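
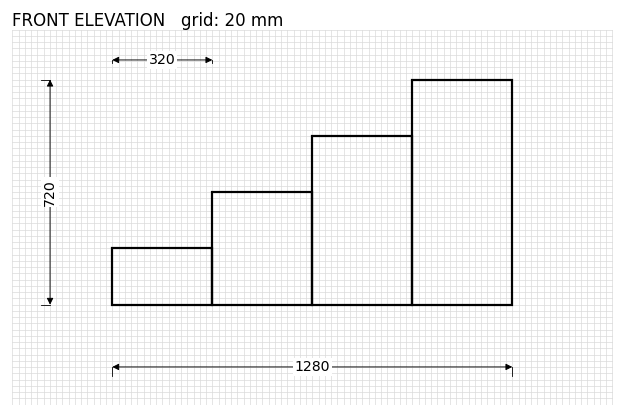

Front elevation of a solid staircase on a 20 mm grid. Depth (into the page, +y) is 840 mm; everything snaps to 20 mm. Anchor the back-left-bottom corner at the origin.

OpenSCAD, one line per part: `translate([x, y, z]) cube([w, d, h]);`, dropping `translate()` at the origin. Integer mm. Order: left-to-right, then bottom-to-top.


cube([320, 840, 180]);
translate([320, 0, 0]) cube([320, 840, 360]);
translate([640, 0, 0]) cube([320, 840, 540]);
translate([960, 0, 0]) cube([320, 840, 720]);


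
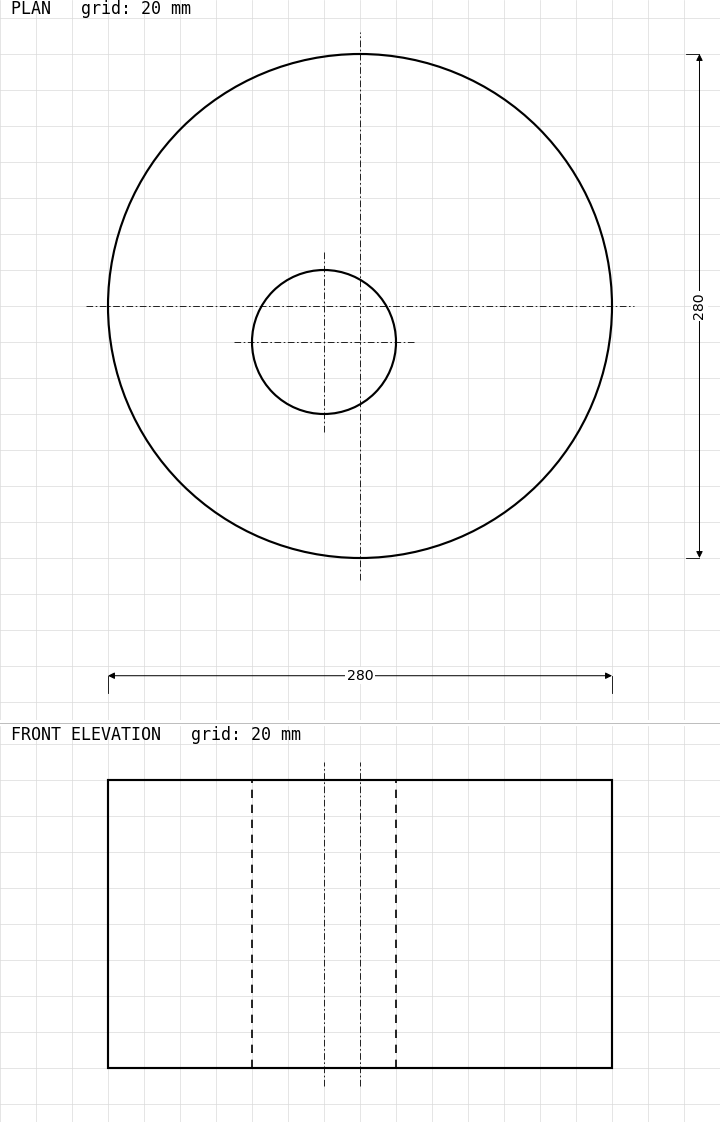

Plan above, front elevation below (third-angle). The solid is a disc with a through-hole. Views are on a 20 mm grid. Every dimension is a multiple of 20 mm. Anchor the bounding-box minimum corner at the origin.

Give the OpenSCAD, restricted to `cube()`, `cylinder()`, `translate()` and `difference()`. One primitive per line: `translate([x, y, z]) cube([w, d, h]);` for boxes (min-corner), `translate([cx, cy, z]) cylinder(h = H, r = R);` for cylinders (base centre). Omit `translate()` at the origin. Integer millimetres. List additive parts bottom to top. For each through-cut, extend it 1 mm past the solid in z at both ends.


difference() {
  translate([140, 140, 0]) cylinder(h = 160, r = 140);
  translate([120, 120, -1]) cylinder(h = 162, r = 40);
}


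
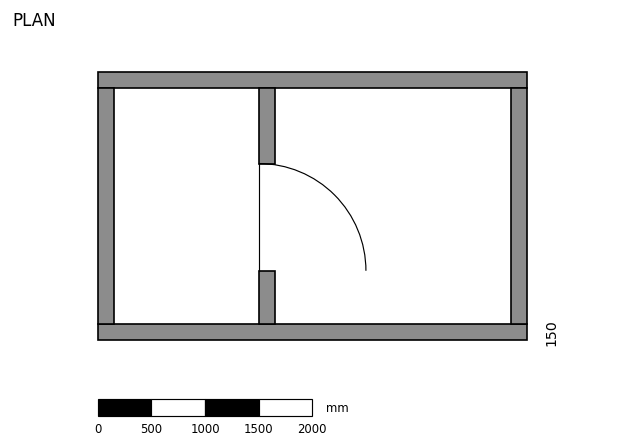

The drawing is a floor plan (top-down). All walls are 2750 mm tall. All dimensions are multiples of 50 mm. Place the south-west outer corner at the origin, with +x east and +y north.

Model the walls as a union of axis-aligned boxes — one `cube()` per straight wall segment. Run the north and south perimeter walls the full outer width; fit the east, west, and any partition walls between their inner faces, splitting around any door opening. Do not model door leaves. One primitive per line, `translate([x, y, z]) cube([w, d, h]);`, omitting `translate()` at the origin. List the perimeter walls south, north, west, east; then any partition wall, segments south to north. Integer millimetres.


cube([4000, 150, 2750]);
translate([0, 2350, 0]) cube([4000, 150, 2750]);
translate([0, 150, 0]) cube([150, 2200, 2750]);
translate([3850, 150, 0]) cube([150, 2200, 2750]);
translate([1500, 150, 0]) cube([150, 500, 2750]);
translate([1500, 1650, 0]) cube([150, 700, 2750]);


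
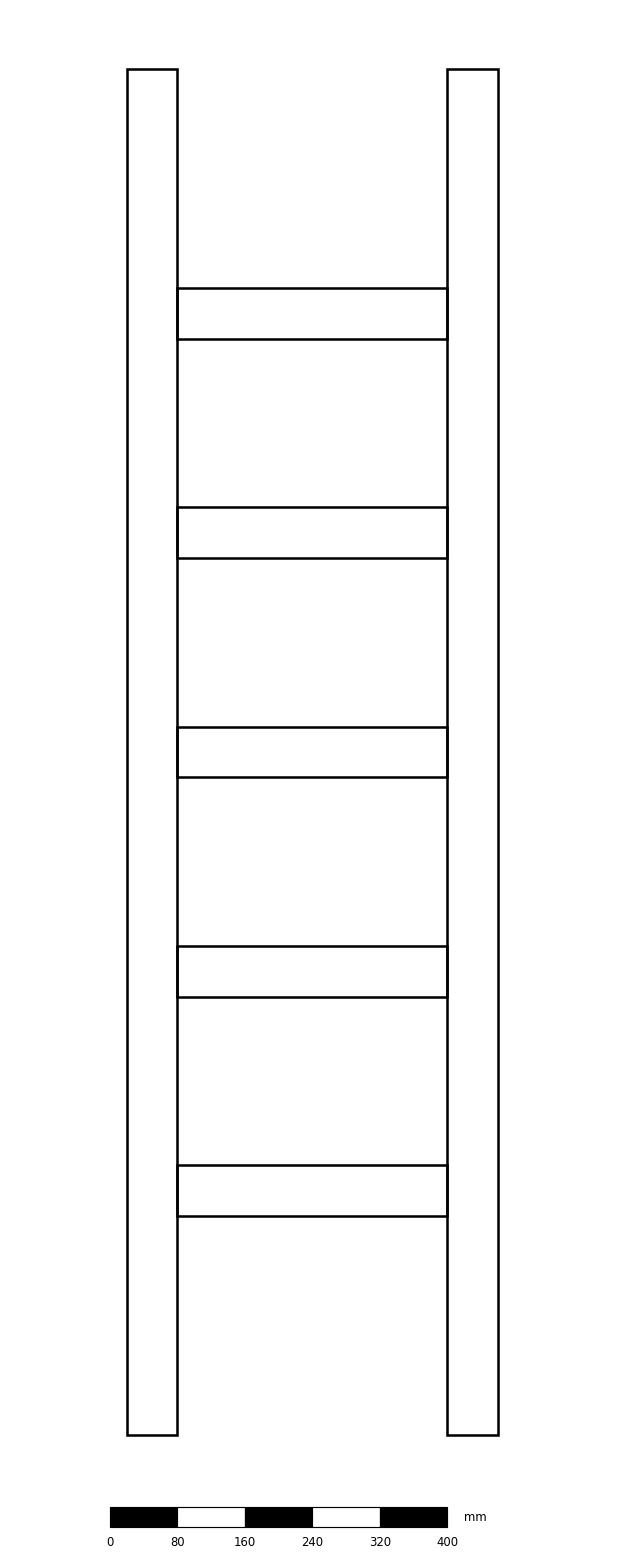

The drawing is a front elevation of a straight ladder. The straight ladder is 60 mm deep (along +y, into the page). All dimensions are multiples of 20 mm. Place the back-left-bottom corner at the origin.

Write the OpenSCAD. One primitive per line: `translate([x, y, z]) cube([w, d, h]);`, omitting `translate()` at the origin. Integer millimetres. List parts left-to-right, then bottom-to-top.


cube([60, 60, 1620]);
translate([60, 0, 260]) cube([320, 60, 60]);
translate([60, 0, 520]) cube([320, 60, 60]);
translate([60, 0, 780]) cube([320, 60, 60]);
translate([60, 0, 1040]) cube([320, 60, 60]);
translate([60, 0, 1300]) cube([320, 60, 60]);
translate([380, 0, 0]) cube([60, 60, 1620]);


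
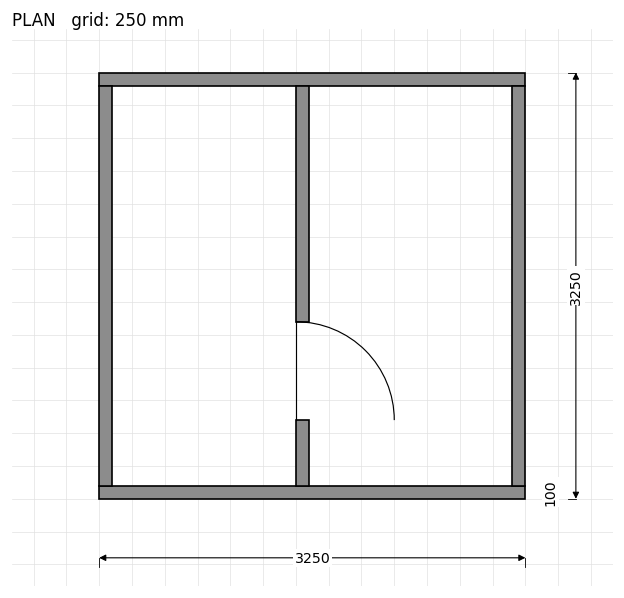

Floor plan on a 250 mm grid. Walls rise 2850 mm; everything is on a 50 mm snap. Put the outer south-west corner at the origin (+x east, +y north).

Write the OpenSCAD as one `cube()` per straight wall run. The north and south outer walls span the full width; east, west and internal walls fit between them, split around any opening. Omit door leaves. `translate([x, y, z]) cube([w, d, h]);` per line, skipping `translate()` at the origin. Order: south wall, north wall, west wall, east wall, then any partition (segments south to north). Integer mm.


cube([3250, 100, 2850]);
translate([0, 3150, 0]) cube([3250, 100, 2850]);
translate([0, 100, 0]) cube([100, 3050, 2850]);
translate([3150, 100, 0]) cube([100, 3050, 2850]);
translate([1500, 100, 0]) cube([100, 500, 2850]);
translate([1500, 1350, 0]) cube([100, 1800, 2850]);


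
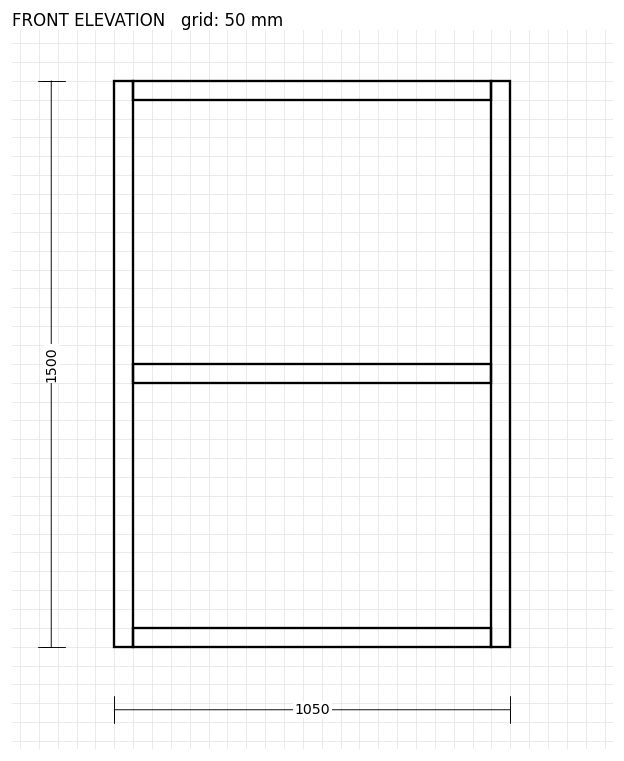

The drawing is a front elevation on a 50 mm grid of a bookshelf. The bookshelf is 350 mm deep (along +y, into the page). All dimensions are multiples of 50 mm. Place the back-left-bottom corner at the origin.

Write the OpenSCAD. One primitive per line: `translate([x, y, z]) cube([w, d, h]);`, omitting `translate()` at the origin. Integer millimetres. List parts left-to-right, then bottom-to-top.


cube([50, 350, 1500]);
translate([50, 0, 0]) cube([950, 350, 50]);
translate([50, 0, 700]) cube([950, 350, 50]);
translate([50, 0, 1450]) cube([950, 350, 50]);
translate([1000, 0, 0]) cube([50, 350, 1500]);


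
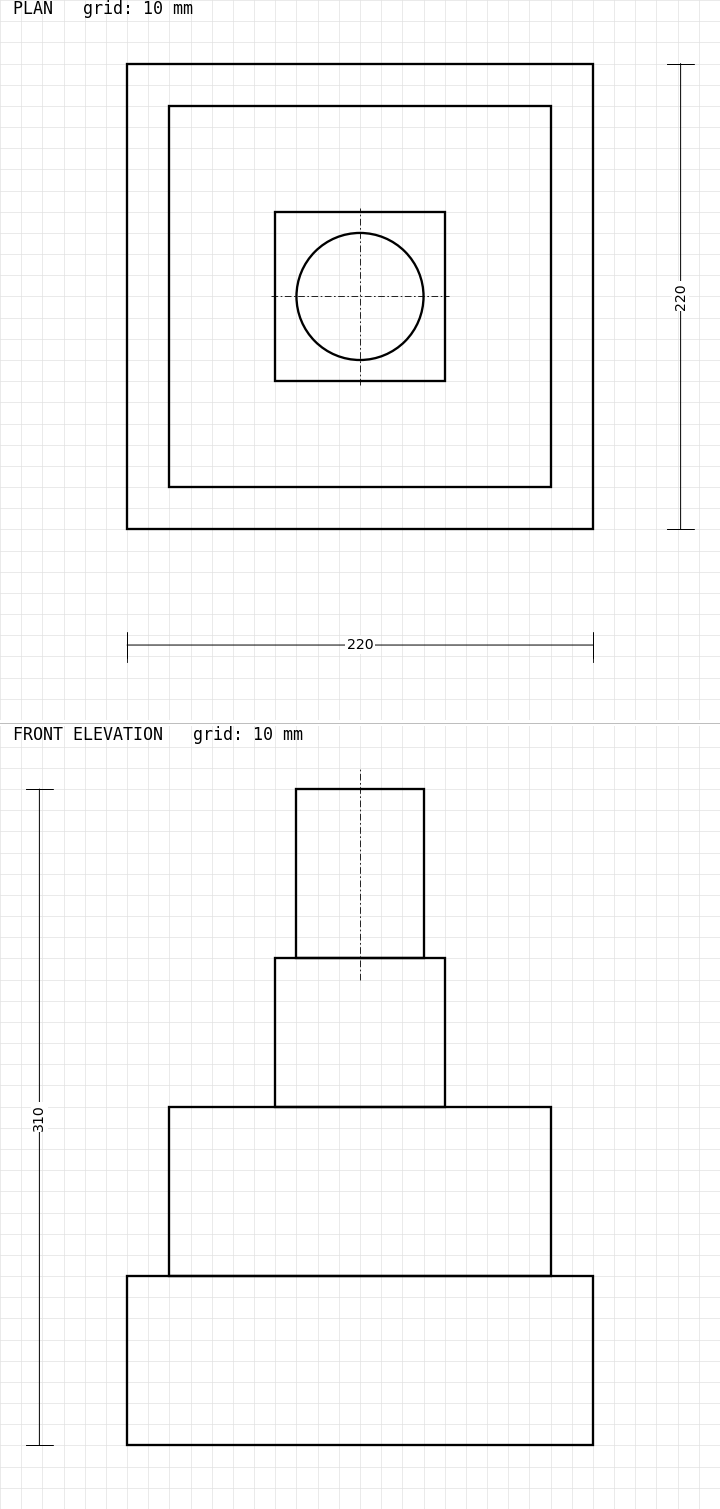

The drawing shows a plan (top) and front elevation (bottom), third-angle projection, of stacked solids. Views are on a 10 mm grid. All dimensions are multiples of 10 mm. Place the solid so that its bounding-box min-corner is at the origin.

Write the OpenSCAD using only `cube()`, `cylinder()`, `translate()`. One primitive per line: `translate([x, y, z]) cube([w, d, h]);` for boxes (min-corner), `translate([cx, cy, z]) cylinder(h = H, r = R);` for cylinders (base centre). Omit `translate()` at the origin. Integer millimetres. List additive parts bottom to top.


cube([220, 220, 80]);
translate([20, 20, 80]) cube([180, 180, 80]);
translate([70, 70, 160]) cube([80, 80, 70]);
translate([110, 110, 230]) cylinder(h = 80, r = 30);


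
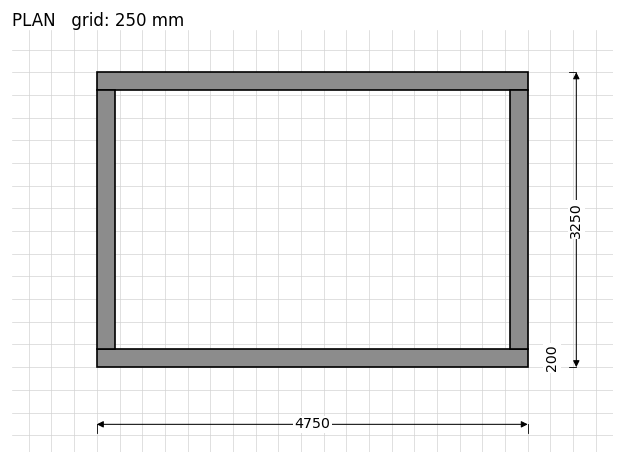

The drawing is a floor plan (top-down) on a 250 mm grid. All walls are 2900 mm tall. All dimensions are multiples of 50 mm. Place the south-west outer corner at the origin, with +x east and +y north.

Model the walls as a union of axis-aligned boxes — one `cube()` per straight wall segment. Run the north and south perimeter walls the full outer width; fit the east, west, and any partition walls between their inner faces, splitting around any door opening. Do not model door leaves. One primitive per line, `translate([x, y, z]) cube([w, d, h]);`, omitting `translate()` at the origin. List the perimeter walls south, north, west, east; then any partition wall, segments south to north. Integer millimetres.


cube([4750, 200, 2900]);
translate([0, 3050, 0]) cube([4750, 200, 2900]);
translate([0, 200, 0]) cube([200, 2850, 2900]);
translate([4550, 200, 0]) cube([200, 2850, 2900]);


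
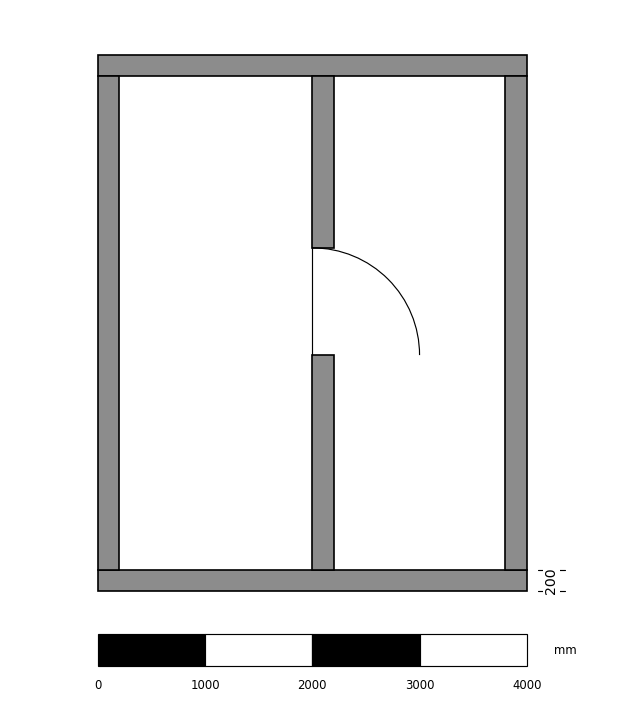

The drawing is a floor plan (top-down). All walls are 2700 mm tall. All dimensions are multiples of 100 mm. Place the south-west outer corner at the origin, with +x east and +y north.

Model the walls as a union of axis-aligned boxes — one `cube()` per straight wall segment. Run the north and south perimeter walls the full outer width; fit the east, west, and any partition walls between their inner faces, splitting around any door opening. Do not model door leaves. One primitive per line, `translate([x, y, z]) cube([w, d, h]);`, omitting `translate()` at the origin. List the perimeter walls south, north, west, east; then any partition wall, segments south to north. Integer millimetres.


cube([4000, 200, 2700]);
translate([0, 4800, 0]) cube([4000, 200, 2700]);
translate([0, 200, 0]) cube([200, 4600, 2700]);
translate([3800, 200, 0]) cube([200, 4600, 2700]);
translate([2000, 200, 0]) cube([200, 2000, 2700]);
translate([2000, 3200, 0]) cube([200, 1600, 2700]);


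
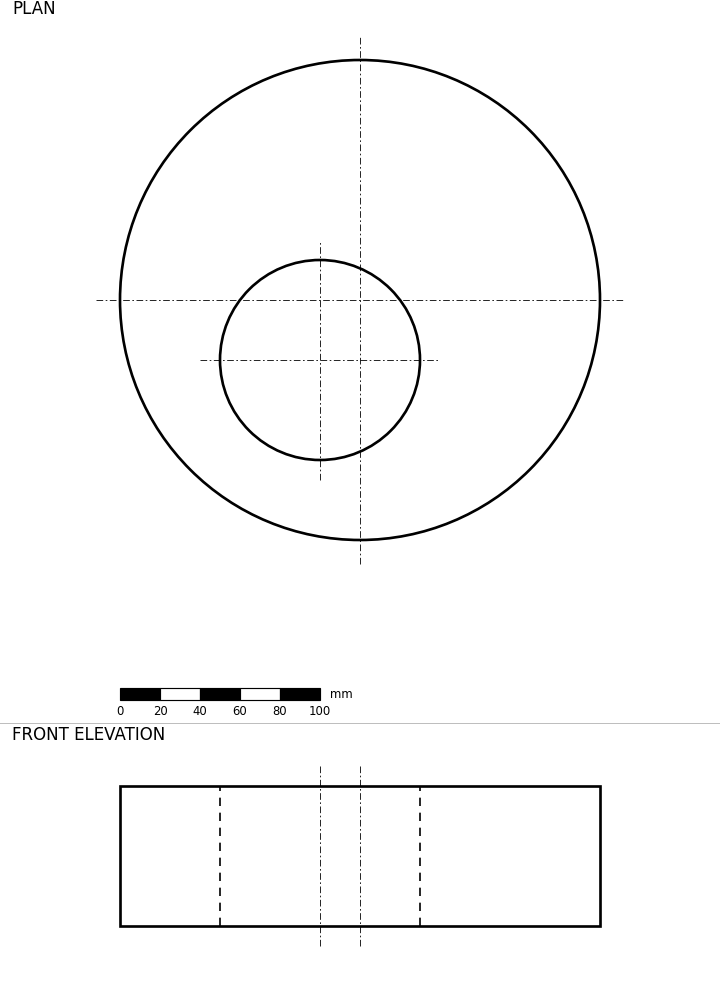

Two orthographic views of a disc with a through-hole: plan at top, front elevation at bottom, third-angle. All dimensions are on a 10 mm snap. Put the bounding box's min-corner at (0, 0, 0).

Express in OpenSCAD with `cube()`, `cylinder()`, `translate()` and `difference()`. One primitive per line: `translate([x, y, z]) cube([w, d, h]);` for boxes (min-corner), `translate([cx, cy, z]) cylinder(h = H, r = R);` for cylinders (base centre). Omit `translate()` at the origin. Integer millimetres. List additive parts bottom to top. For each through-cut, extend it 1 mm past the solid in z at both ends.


difference() {
  translate([120, 120, 0]) cylinder(h = 70, r = 120);
  translate([100, 90, -1]) cylinder(h = 72, r = 50);
}


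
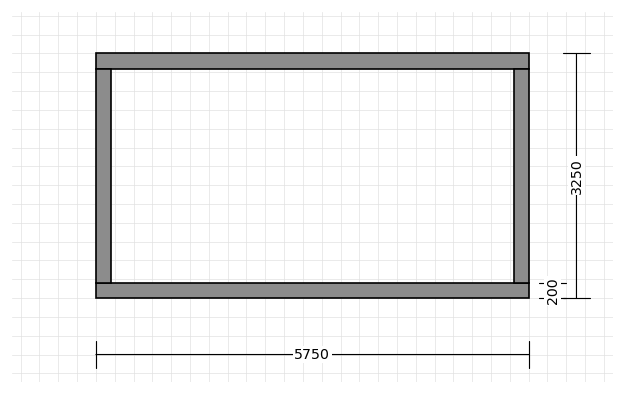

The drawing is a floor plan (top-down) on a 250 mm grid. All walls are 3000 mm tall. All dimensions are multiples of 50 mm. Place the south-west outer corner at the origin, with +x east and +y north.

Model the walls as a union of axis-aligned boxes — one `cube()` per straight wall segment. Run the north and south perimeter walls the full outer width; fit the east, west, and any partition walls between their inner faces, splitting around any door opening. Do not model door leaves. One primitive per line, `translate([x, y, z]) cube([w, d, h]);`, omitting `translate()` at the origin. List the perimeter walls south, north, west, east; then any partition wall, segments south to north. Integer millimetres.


cube([5750, 200, 3000]);
translate([0, 3050, 0]) cube([5750, 200, 3000]);
translate([0, 200, 0]) cube([200, 2850, 3000]);
translate([5550, 200, 0]) cube([200, 2850, 3000]);


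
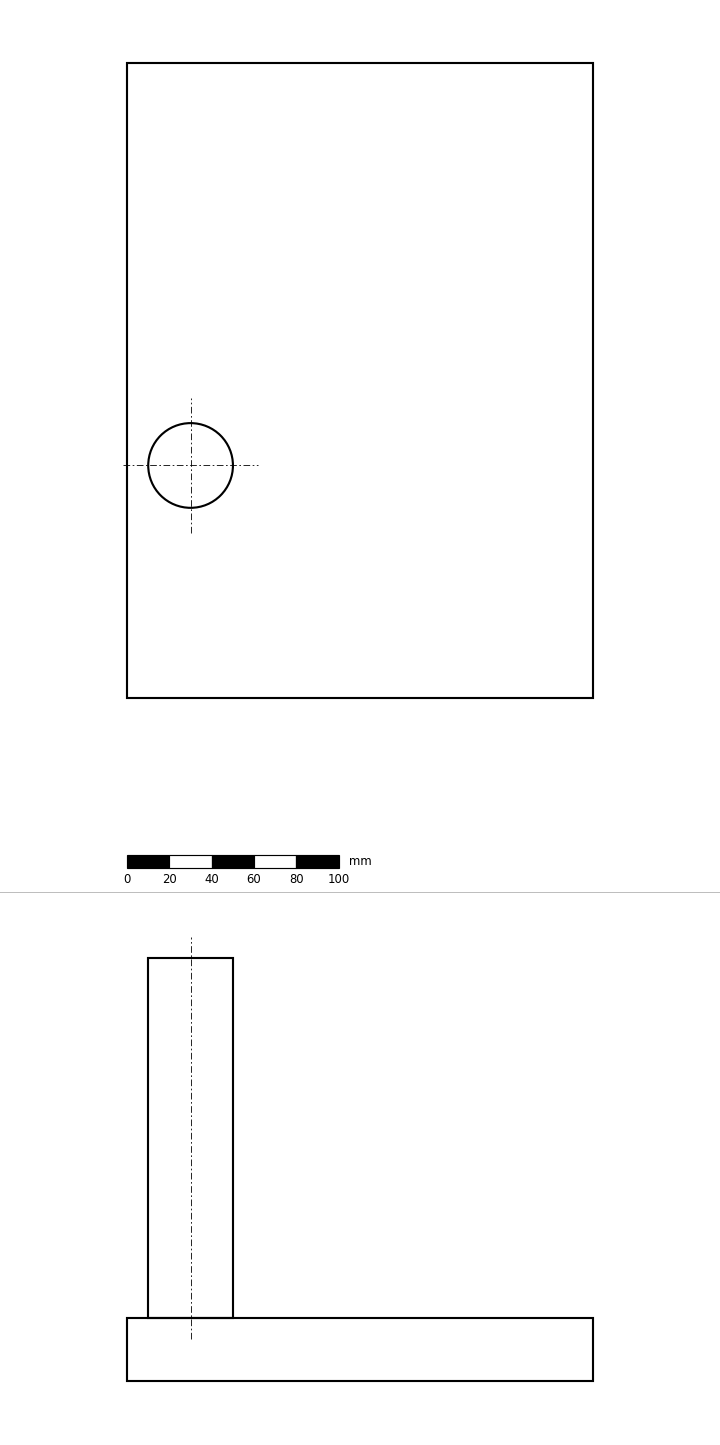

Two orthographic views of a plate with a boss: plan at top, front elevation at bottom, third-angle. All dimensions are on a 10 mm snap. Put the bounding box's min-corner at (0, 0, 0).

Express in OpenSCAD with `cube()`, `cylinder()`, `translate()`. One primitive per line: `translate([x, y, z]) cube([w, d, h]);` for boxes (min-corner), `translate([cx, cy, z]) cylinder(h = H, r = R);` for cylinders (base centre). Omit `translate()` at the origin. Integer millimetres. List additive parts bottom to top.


cube([220, 300, 30]);
translate([30, 110, 30]) cylinder(h = 170, r = 20);


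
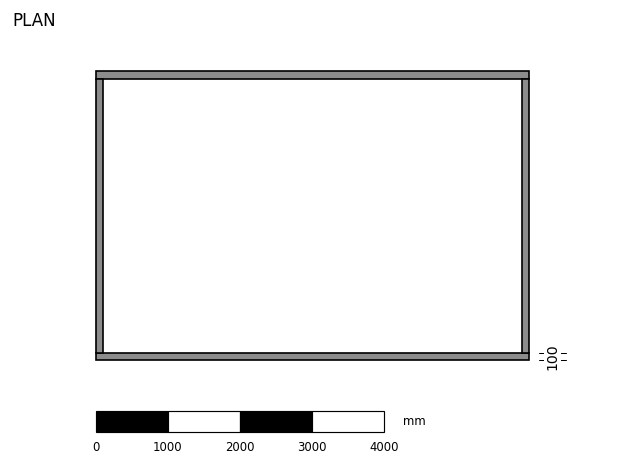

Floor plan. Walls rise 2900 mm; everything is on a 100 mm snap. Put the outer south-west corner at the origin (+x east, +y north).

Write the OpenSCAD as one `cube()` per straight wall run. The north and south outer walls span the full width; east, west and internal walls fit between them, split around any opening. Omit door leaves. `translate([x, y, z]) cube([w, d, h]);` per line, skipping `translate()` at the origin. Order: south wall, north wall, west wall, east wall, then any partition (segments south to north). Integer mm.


cube([6000, 100, 2900]);
translate([0, 3900, 0]) cube([6000, 100, 2900]);
translate([0, 100, 0]) cube([100, 3800, 2900]);
translate([5900, 100, 0]) cube([100, 3800, 2900]);


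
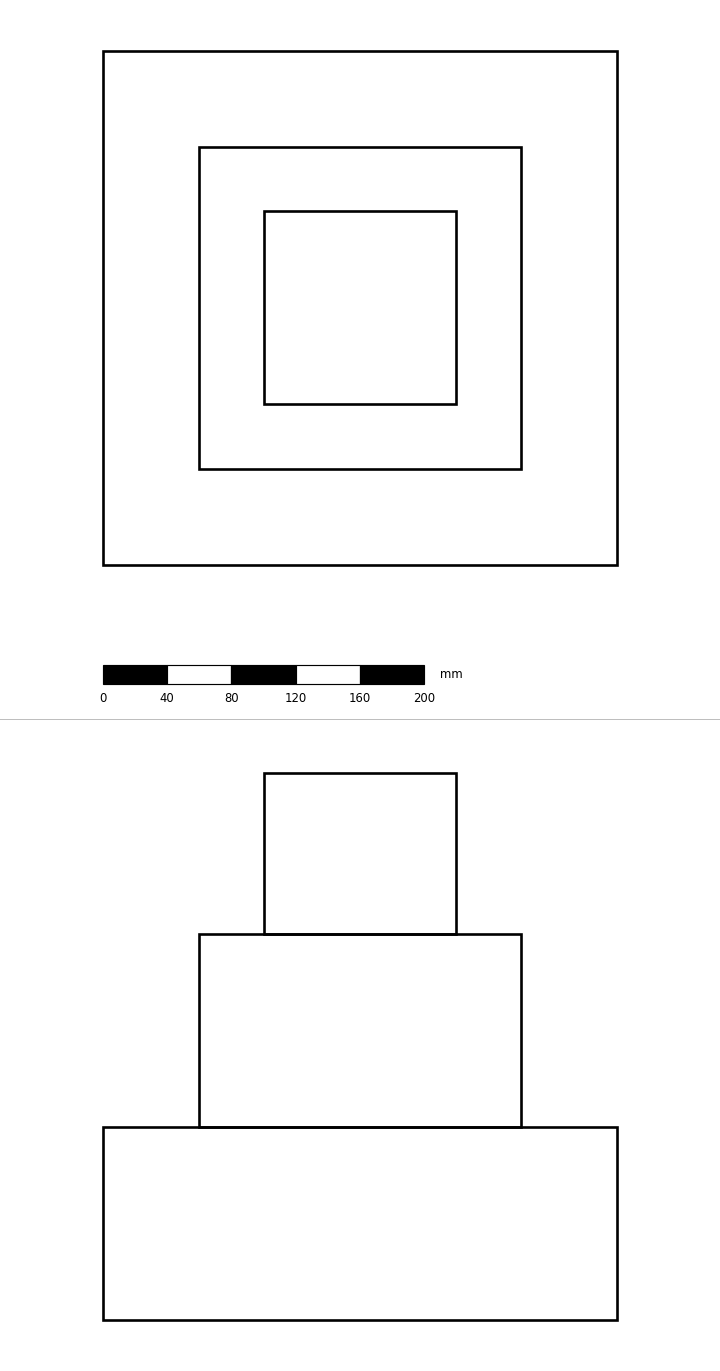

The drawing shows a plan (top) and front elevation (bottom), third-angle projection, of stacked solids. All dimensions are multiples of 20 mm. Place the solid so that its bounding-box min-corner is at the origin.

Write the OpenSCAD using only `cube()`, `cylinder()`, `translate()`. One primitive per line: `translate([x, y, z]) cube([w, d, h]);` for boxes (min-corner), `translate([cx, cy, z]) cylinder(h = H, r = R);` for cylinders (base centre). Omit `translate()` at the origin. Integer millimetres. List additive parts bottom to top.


cube([320, 320, 120]);
translate([60, 60, 120]) cube([200, 200, 120]);
translate([100, 100, 240]) cube([120, 120, 100]);


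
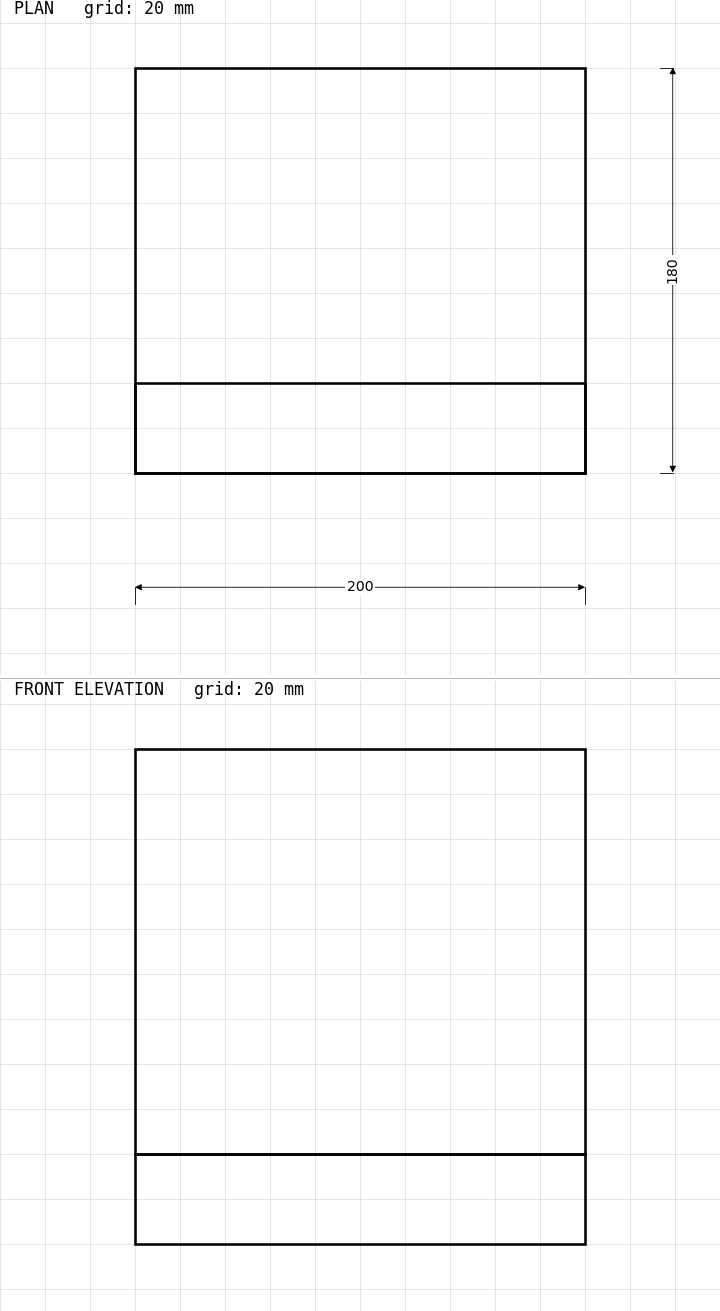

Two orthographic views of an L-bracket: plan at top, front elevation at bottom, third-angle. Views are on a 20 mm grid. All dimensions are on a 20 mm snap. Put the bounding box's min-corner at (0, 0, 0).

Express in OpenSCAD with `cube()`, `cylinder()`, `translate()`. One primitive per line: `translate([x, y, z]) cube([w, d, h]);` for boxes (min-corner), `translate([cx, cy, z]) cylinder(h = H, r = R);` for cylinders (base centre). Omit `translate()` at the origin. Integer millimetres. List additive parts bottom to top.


cube([200, 180, 40]);
translate([0, 0, 40]) cube([200, 40, 180]);


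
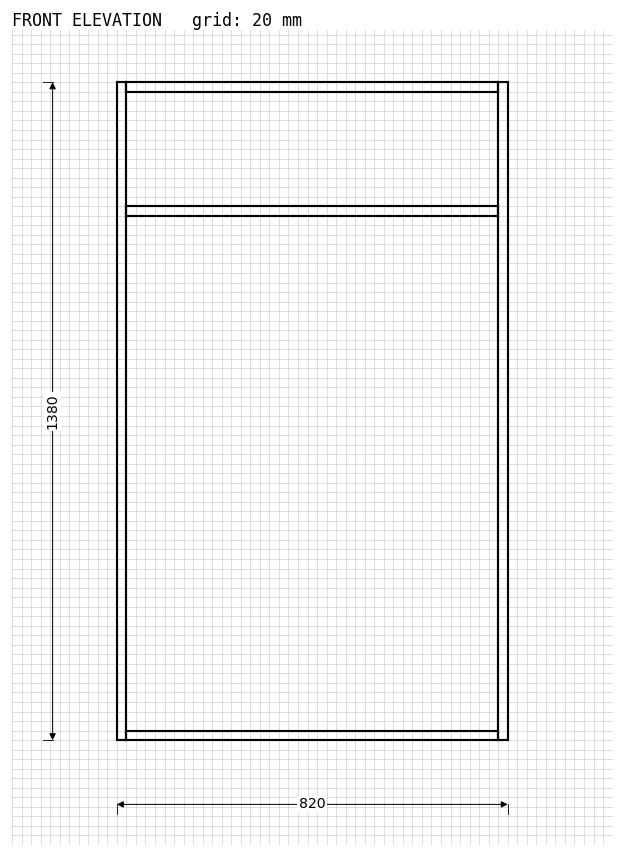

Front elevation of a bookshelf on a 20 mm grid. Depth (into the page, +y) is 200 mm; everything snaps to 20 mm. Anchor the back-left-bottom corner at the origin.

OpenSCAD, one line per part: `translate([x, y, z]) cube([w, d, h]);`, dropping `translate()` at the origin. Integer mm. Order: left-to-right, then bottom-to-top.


cube([20, 200, 1380]);
translate([20, 0, 0]) cube([780, 200, 20]);
translate([20, 0, 1100]) cube([780, 200, 20]);
translate([20, 0, 1360]) cube([780, 200, 20]);
translate([800, 0, 0]) cube([20, 200, 1380]);


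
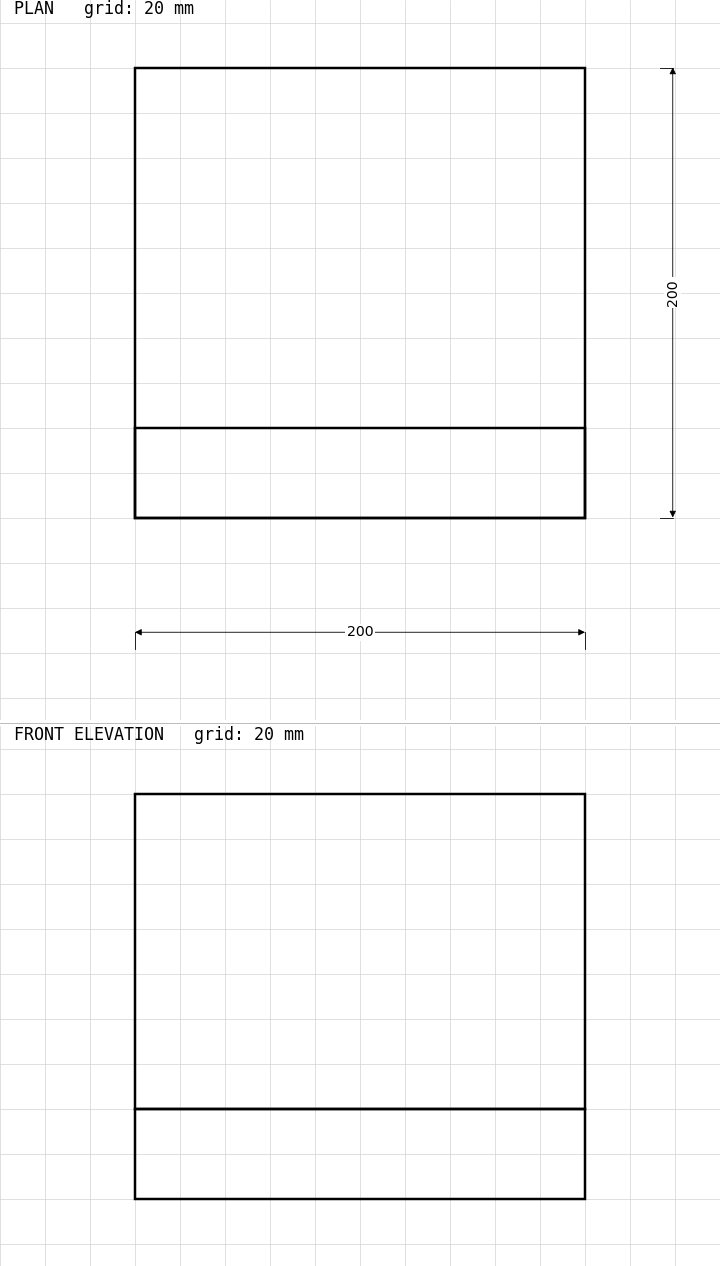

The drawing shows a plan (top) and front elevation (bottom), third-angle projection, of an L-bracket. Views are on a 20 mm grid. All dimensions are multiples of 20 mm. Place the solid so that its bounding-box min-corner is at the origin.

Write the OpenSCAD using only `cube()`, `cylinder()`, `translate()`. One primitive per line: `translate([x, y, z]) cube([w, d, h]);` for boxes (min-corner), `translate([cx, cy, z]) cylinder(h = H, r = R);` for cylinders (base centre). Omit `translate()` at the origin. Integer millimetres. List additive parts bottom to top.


cube([200, 200, 40]);
translate([0, 0, 40]) cube([200, 40, 140]);


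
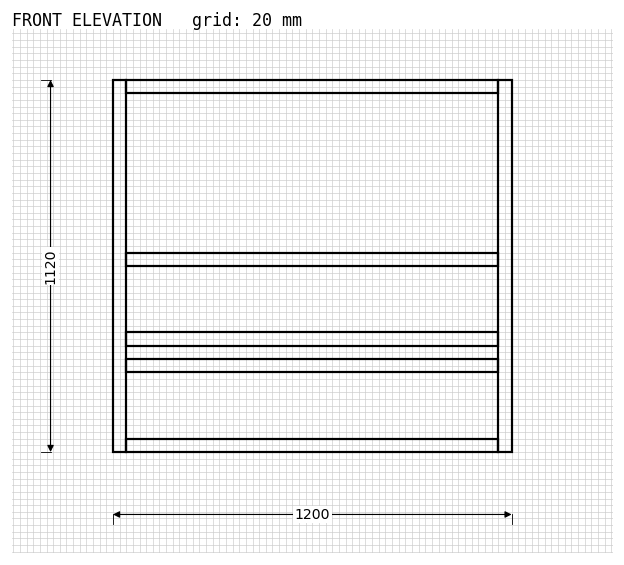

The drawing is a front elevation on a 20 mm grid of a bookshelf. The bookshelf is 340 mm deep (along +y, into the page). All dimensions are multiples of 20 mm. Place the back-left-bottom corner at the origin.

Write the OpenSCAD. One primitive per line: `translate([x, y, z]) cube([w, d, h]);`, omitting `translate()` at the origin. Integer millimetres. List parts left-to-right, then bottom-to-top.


cube([40, 340, 1120]);
translate([40, 0, 0]) cube([1120, 340, 40]);
translate([40, 0, 240]) cube([1120, 340, 40]);
translate([40, 0, 320]) cube([1120, 340, 40]);
translate([40, 0, 560]) cube([1120, 340, 40]);
translate([40, 0, 1080]) cube([1120, 340, 40]);
translate([1160, 0, 0]) cube([40, 340, 1120]);


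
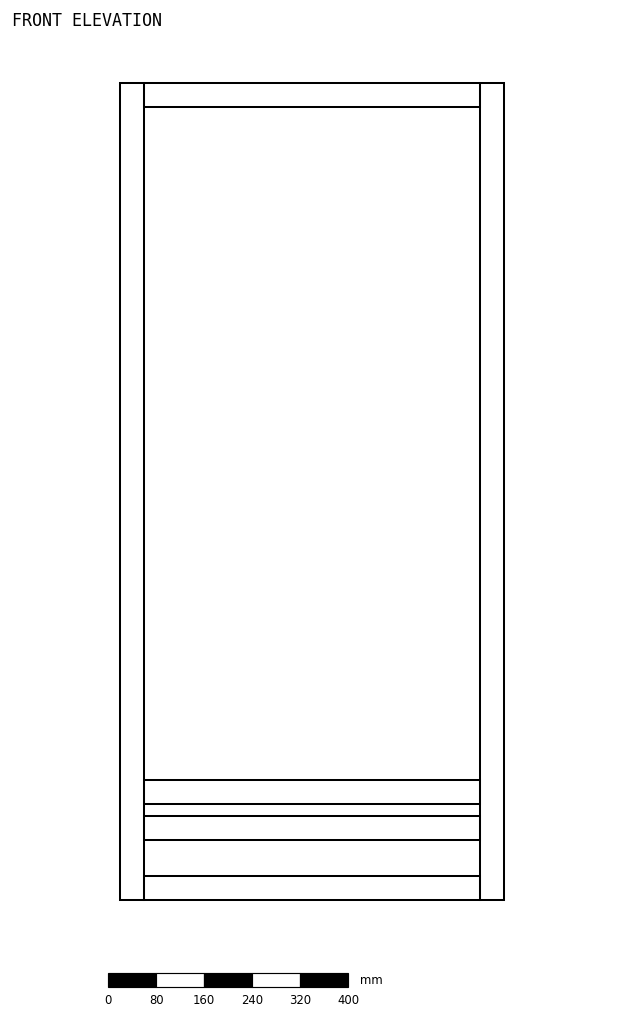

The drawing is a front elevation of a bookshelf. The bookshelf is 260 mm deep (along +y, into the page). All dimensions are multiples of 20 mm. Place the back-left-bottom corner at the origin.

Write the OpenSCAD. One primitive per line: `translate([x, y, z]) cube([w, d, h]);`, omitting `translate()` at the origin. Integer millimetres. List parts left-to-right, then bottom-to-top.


cube([40, 260, 1360]);
translate([40, 0, 0]) cube([560, 260, 40]);
translate([40, 0, 100]) cube([560, 260, 40]);
translate([40, 0, 160]) cube([560, 260, 40]);
translate([40, 0, 1320]) cube([560, 260, 40]);
translate([600, 0, 0]) cube([40, 260, 1360]);


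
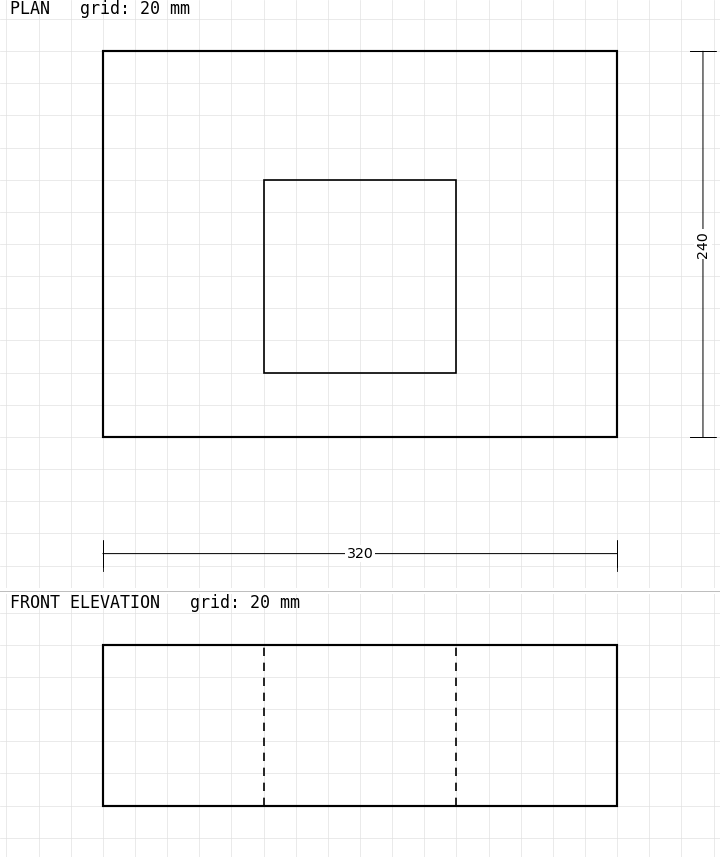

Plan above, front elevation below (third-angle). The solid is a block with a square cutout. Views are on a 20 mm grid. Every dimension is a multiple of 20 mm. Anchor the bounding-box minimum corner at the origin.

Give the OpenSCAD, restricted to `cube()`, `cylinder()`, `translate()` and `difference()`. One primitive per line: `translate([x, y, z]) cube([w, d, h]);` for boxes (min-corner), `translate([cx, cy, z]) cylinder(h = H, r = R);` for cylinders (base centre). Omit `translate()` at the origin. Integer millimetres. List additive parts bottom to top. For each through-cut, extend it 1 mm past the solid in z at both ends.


difference() {
  cube([320, 240, 100]);
  translate([100, 40, -1]) cube([120, 120, 102]);
}


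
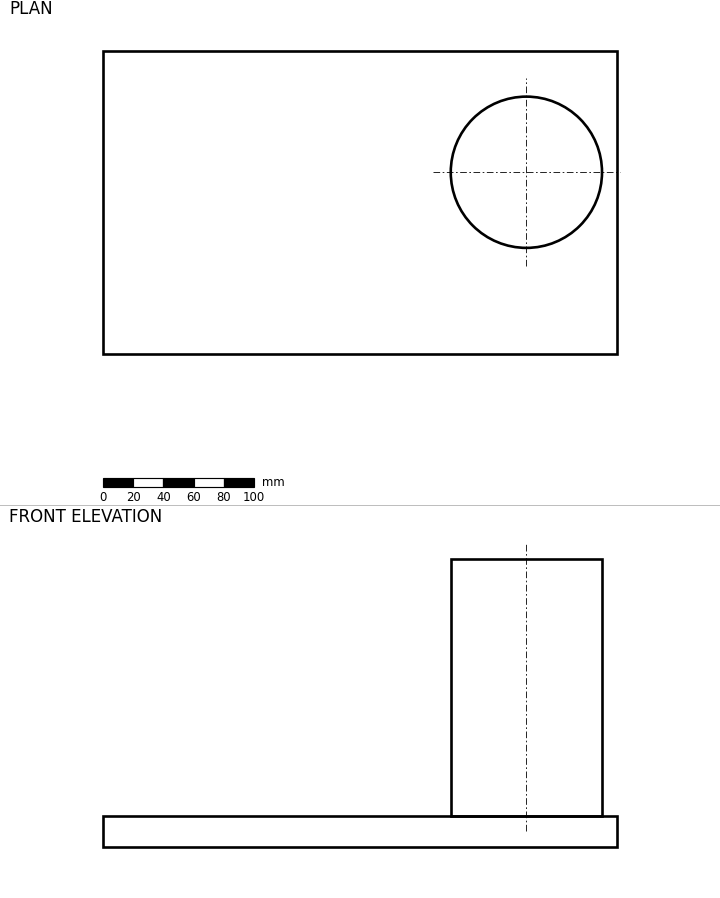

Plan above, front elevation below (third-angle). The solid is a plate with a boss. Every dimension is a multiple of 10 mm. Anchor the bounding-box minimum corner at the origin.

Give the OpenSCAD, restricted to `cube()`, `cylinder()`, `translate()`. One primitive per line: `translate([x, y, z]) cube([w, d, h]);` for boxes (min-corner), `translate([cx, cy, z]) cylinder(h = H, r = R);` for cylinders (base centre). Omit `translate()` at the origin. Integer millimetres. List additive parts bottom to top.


cube([340, 200, 20]);
translate([280, 120, 20]) cylinder(h = 170, r = 50);


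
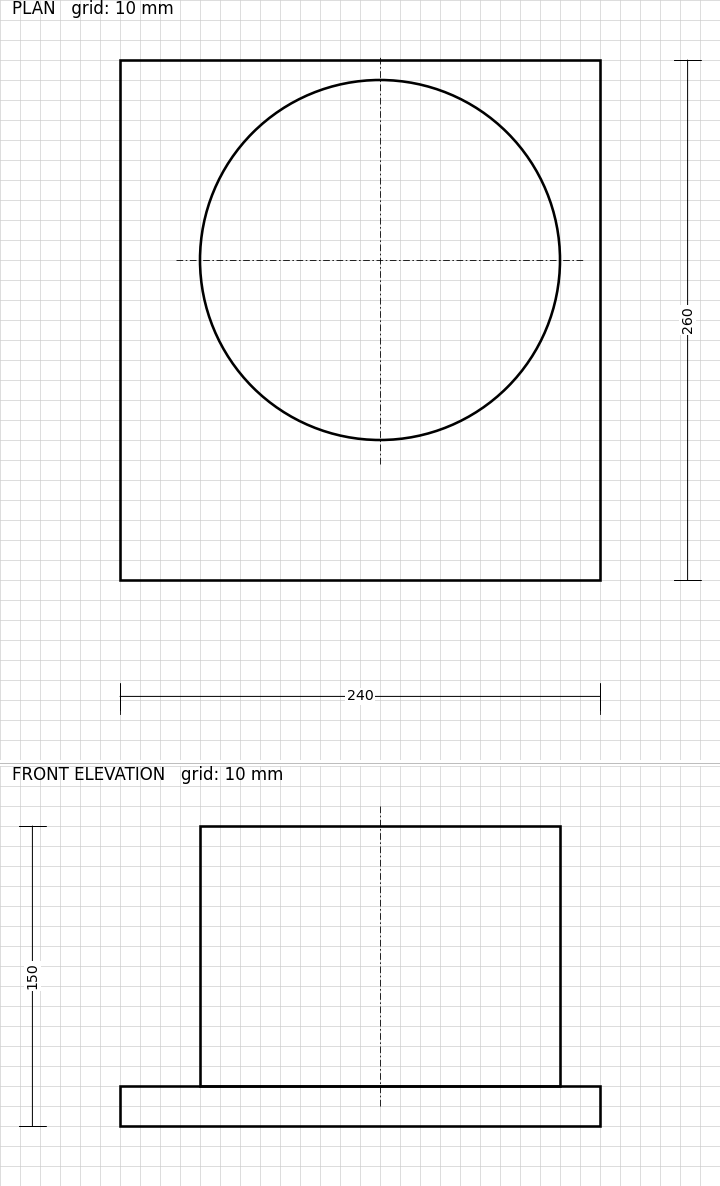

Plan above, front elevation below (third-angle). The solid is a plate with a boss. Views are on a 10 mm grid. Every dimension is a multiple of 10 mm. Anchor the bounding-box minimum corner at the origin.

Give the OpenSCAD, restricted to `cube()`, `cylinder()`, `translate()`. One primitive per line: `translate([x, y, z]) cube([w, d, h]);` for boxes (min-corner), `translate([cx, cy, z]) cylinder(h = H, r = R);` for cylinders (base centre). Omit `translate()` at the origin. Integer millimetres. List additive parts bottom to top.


cube([240, 260, 20]);
translate([130, 160, 20]) cylinder(h = 130, r = 90);


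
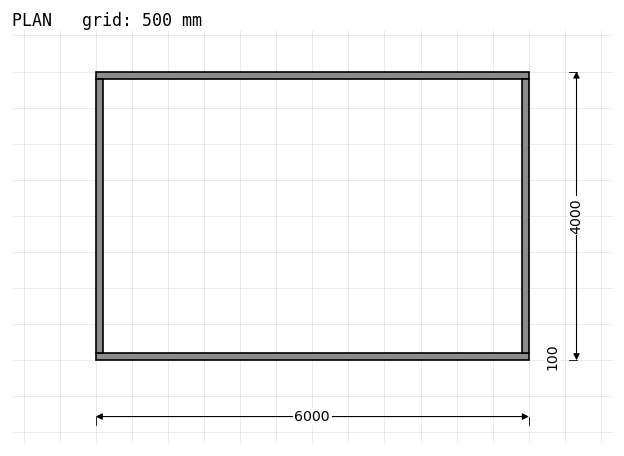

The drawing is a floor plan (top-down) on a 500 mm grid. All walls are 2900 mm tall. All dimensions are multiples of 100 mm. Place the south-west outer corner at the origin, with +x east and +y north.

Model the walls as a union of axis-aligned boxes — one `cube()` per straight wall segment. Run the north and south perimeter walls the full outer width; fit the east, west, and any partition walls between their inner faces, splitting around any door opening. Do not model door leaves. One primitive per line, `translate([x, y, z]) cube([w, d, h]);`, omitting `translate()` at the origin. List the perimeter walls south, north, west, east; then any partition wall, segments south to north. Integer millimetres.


cube([6000, 100, 2900]);
translate([0, 3900, 0]) cube([6000, 100, 2900]);
translate([0, 100, 0]) cube([100, 3800, 2900]);
translate([5900, 100, 0]) cube([100, 3800, 2900]);


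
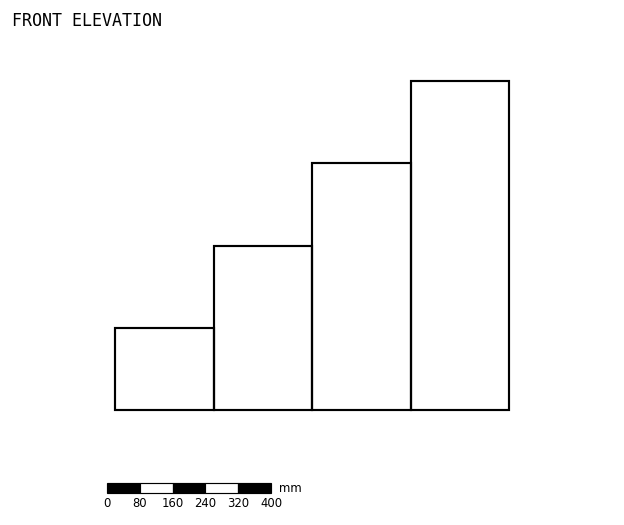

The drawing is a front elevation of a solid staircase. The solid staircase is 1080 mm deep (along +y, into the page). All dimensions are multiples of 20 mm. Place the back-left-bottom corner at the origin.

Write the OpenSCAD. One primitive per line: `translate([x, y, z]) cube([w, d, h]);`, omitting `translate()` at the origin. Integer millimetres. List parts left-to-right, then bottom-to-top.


cube([240, 1080, 200]);
translate([240, 0, 0]) cube([240, 1080, 400]);
translate([480, 0, 0]) cube([240, 1080, 600]);
translate([720, 0, 0]) cube([240, 1080, 800]);


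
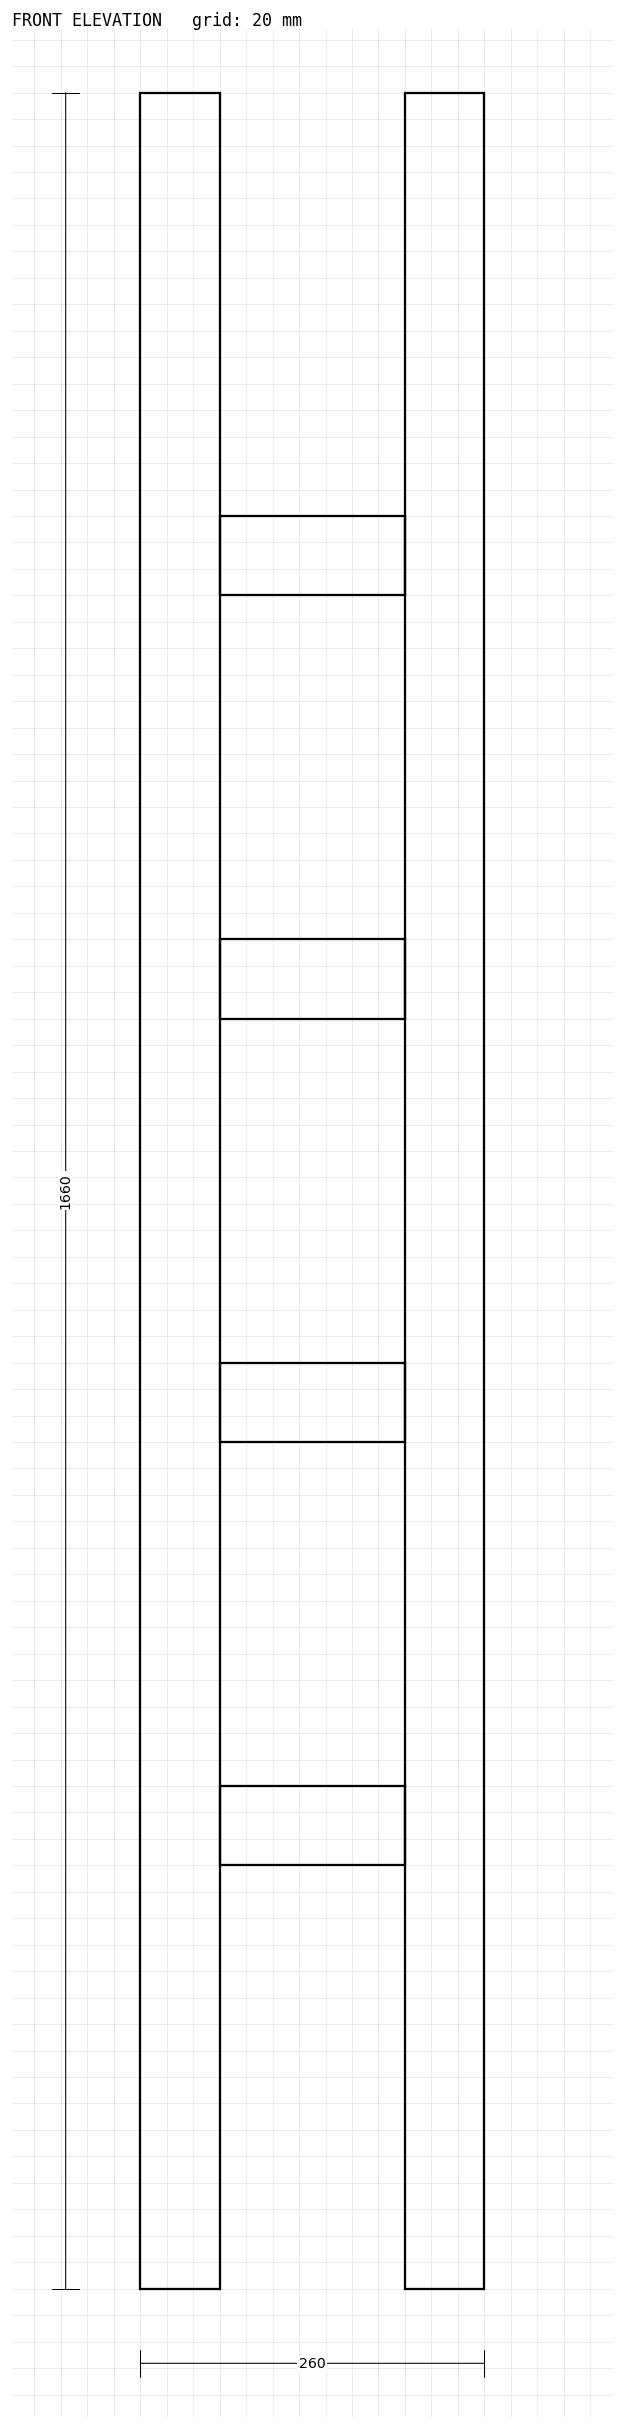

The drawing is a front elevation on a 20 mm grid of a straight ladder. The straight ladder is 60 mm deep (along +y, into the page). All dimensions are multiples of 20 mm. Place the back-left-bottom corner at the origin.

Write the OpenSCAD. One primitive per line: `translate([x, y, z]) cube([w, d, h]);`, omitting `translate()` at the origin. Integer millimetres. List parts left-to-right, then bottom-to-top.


cube([60, 60, 1660]);
translate([60, 0, 320]) cube([140, 60, 60]);
translate([60, 0, 640]) cube([140, 60, 60]);
translate([60, 0, 960]) cube([140, 60, 60]);
translate([60, 0, 1280]) cube([140, 60, 60]);
translate([200, 0, 0]) cube([60, 60, 1660]);


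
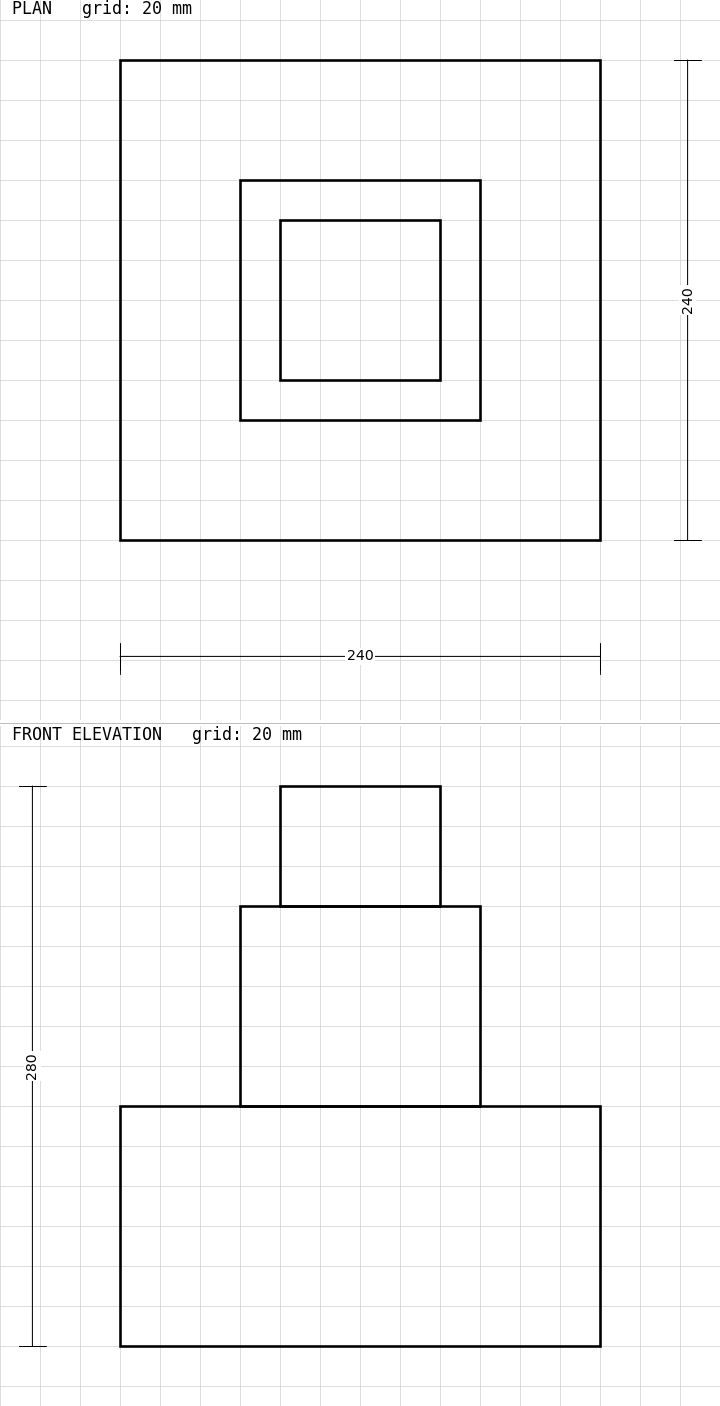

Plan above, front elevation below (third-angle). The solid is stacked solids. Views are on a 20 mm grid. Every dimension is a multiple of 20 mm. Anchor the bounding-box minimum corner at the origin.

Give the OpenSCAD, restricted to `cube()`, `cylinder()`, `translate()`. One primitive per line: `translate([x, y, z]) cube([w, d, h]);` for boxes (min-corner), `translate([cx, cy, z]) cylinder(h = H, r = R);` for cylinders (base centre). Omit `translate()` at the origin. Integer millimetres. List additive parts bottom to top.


cube([240, 240, 120]);
translate([60, 60, 120]) cube([120, 120, 100]);
translate([80, 80, 220]) cube([80, 80, 60]);


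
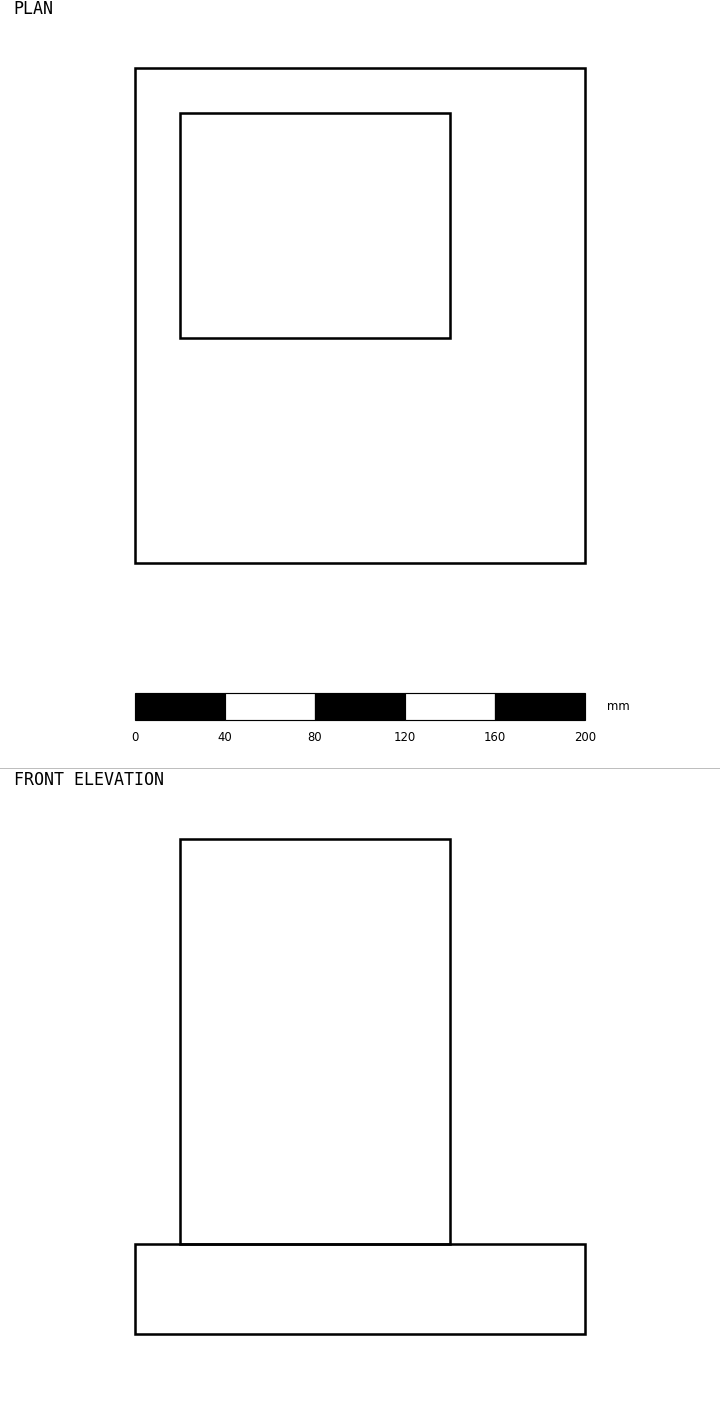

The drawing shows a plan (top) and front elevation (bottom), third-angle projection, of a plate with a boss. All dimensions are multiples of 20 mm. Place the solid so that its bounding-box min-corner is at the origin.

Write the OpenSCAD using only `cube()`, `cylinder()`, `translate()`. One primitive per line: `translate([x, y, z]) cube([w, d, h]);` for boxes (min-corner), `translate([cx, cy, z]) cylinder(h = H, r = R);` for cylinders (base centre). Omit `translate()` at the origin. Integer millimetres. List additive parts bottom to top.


cube([200, 220, 40]);
translate([20, 100, 40]) cube([120, 100, 180]);


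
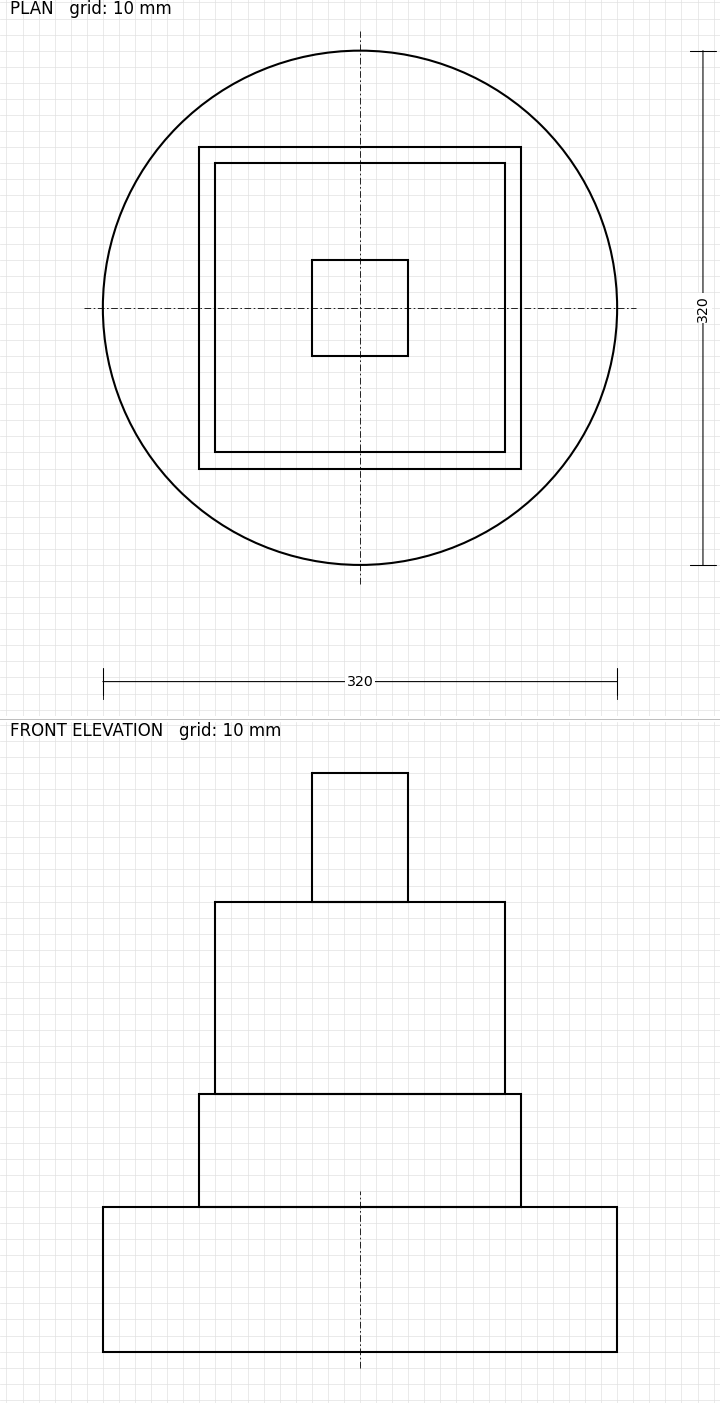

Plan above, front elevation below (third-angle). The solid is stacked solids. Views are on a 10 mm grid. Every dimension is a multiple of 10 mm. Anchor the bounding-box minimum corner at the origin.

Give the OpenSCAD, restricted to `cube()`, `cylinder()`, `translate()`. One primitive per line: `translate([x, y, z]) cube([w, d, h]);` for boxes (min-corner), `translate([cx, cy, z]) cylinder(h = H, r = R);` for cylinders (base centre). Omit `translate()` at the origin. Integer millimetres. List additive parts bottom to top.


translate([160, 160, 0]) cylinder(h = 90, r = 160);
translate([60, 60, 90]) cube([200, 200, 70]);
translate([70, 70, 160]) cube([180, 180, 120]);
translate([130, 130, 280]) cube([60, 60, 80]);


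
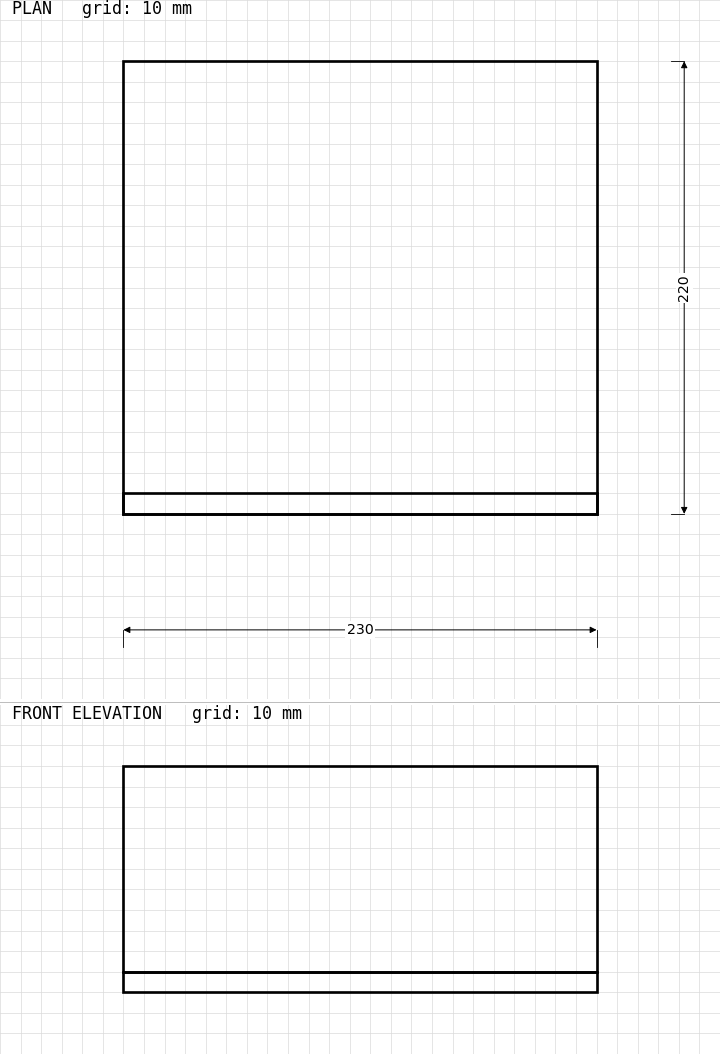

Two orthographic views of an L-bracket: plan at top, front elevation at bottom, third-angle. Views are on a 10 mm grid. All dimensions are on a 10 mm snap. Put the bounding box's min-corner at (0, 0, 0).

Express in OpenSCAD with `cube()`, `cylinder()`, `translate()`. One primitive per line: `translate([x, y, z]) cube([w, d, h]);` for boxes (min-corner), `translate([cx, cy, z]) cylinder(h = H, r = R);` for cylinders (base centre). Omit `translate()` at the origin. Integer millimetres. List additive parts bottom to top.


cube([230, 220, 10]);
translate([0, 0, 10]) cube([230, 10, 100]);


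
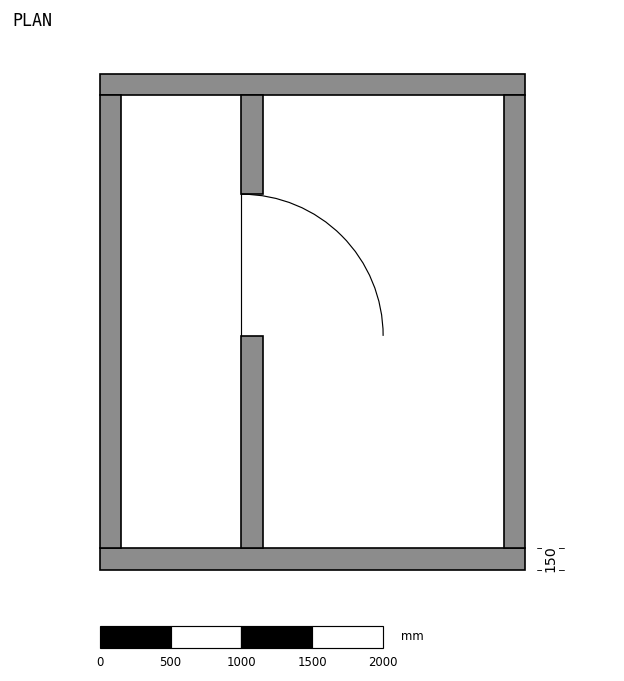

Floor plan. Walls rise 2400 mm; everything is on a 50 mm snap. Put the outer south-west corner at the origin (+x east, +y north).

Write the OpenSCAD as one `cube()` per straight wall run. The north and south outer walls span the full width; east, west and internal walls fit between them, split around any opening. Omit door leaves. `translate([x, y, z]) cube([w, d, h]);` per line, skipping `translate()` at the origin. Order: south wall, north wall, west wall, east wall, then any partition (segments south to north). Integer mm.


cube([3000, 150, 2400]);
translate([0, 3350, 0]) cube([3000, 150, 2400]);
translate([0, 150, 0]) cube([150, 3200, 2400]);
translate([2850, 150, 0]) cube([150, 3200, 2400]);
translate([1000, 150, 0]) cube([150, 1500, 2400]);
translate([1000, 2650, 0]) cube([150, 700, 2400]);


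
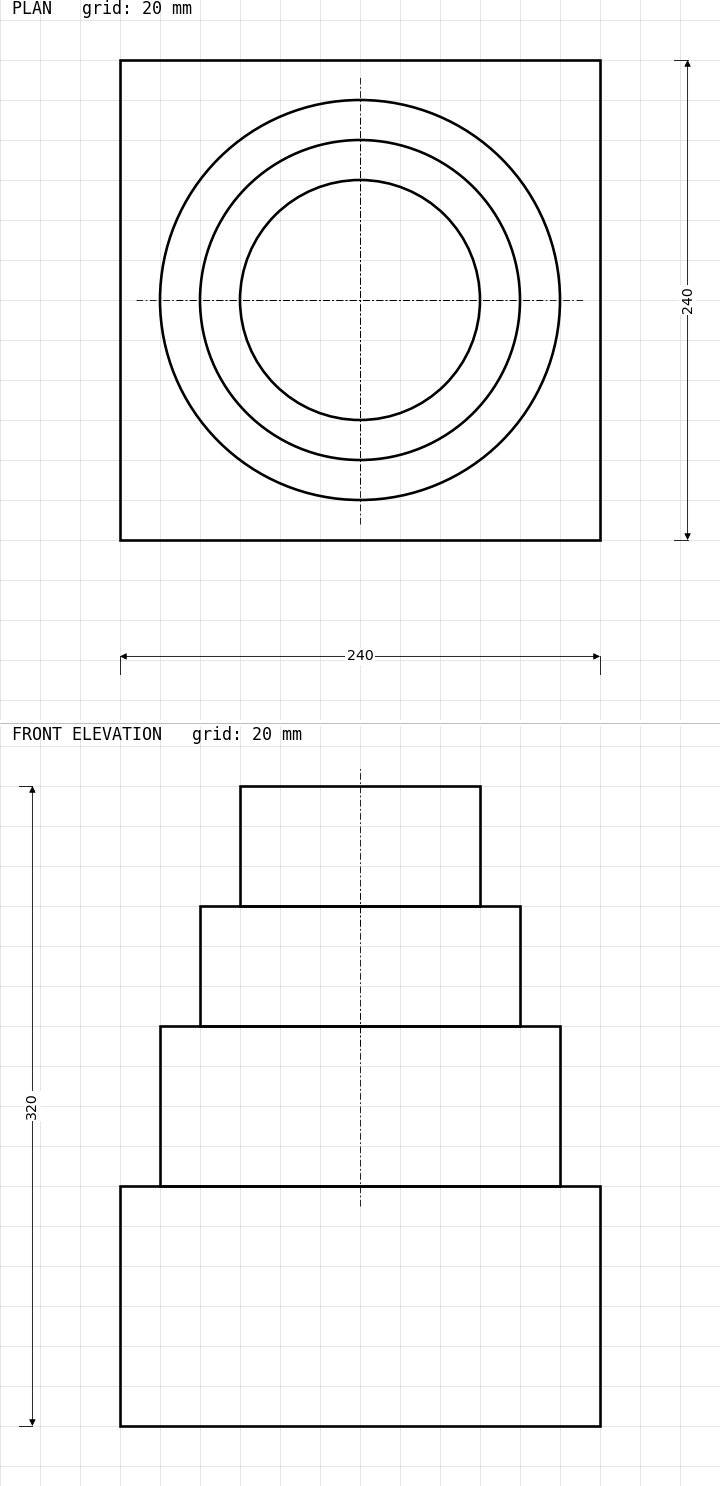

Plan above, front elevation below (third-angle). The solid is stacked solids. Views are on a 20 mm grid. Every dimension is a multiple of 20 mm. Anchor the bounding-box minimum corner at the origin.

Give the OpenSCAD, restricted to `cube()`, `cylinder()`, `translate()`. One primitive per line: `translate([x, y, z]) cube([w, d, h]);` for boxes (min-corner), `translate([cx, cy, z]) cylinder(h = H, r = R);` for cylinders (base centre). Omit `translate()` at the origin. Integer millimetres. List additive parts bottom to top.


cube([240, 240, 120]);
translate([120, 120, 120]) cylinder(h = 80, r = 100);
translate([120, 120, 200]) cylinder(h = 60, r = 80);
translate([120, 120, 260]) cylinder(h = 60, r = 60);


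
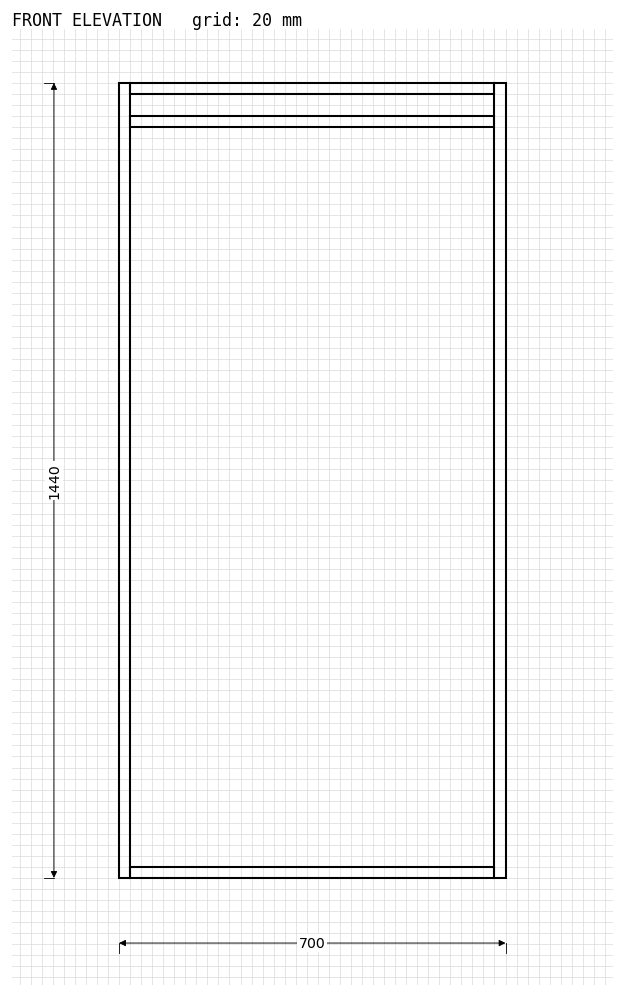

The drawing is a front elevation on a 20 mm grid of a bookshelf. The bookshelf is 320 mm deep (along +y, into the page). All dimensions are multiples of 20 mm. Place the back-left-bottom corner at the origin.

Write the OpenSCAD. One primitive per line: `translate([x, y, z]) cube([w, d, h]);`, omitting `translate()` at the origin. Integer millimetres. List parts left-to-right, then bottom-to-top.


cube([20, 320, 1440]);
translate([20, 0, 0]) cube([660, 320, 20]);
translate([20, 0, 1360]) cube([660, 320, 20]);
translate([20, 0, 1420]) cube([660, 320, 20]);
translate([680, 0, 0]) cube([20, 320, 1440]);


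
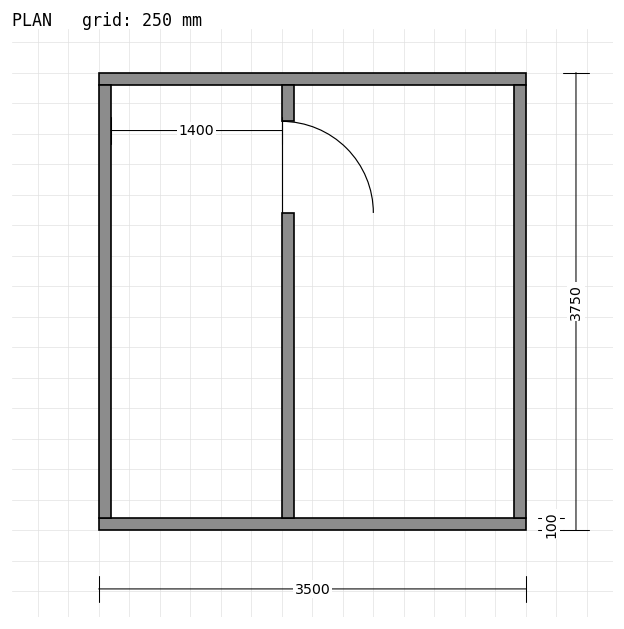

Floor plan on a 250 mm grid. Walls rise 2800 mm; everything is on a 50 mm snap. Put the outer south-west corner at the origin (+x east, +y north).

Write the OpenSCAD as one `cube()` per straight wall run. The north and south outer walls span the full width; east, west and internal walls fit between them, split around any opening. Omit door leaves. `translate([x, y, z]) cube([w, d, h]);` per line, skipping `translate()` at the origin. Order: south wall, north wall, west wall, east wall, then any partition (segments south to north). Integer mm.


cube([3500, 100, 2800]);
translate([0, 3650, 0]) cube([3500, 100, 2800]);
translate([0, 100, 0]) cube([100, 3550, 2800]);
translate([3400, 100, 0]) cube([100, 3550, 2800]);
translate([1500, 100, 0]) cube([100, 2500, 2800]);
translate([1500, 3350, 0]) cube([100, 300, 2800]);


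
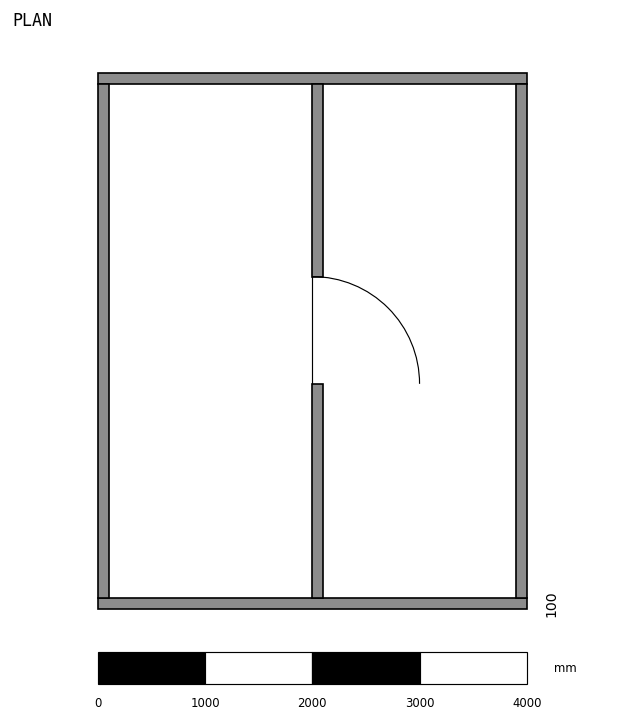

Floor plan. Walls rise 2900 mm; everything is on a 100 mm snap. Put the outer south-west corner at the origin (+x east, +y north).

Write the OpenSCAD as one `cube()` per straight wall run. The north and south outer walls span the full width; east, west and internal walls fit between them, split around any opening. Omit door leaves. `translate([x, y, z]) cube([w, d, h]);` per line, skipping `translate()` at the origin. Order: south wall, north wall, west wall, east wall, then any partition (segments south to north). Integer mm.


cube([4000, 100, 2900]);
translate([0, 4900, 0]) cube([4000, 100, 2900]);
translate([0, 100, 0]) cube([100, 4800, 2900]);
translate([3900, 100, 0]) cube([100, 4800, 2900]);
translate([2000, 100, 0]) cube([100, 2000, 2900]);
translate([2000, 3100, 0]) cube([100, 1800, 2900]);
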